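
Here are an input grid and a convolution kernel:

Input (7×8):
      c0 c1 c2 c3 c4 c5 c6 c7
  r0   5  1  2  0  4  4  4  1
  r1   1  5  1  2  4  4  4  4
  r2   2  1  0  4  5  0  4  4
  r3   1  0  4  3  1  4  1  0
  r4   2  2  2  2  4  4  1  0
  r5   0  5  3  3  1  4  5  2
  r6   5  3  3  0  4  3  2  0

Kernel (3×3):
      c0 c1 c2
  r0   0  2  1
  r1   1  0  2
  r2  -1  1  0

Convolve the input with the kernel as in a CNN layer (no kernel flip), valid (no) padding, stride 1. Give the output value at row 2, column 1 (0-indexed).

The receptive field on the input at this output position is [1 0 4 / 0 4 3 / 2 2 2]. Elementwise product with the kernel and sum: 0·2 + 4·1 + 0·1 + 3·2 + 2·-1 + 2·1.

10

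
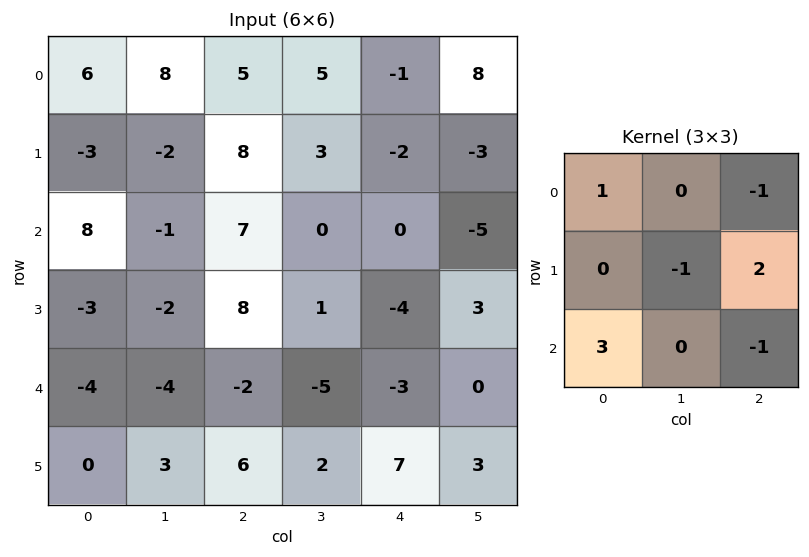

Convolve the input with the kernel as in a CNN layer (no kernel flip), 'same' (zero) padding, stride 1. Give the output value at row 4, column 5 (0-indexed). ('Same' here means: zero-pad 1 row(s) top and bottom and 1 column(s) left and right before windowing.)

The receptive field on the zero-padded input at this output position is [-4 3 0 / -3 0 0 / 7 3 0]. Elementwise product with the kernel and sum: -4·1 + 0·-1 + 0·-1 + 0·2 + 7·3 + 0·-1.

17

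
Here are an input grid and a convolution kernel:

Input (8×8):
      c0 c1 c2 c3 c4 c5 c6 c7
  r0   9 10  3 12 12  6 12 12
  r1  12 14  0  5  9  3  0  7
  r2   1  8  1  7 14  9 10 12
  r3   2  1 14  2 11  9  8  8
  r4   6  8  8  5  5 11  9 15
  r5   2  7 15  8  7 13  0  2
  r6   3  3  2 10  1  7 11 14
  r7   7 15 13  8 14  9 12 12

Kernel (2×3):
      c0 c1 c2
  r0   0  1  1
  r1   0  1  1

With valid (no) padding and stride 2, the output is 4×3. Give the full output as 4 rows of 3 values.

Output[0,0]: The receptive field on the input at this output position is [9 10 3 / 12 14 0]. Elementwise product with the kernel and sum: 10·1 + 3·1 + 14·1 + 0·1.

27 38 21
24 34 36
38 25 33
33 33 39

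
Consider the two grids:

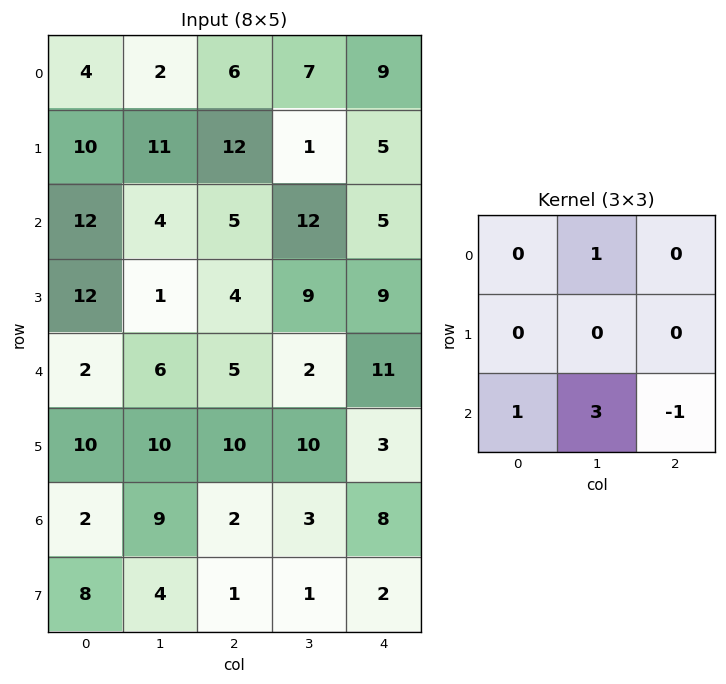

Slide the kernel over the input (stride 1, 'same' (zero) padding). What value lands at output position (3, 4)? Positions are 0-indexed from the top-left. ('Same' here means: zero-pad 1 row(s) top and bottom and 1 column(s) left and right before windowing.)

The receptive field on the zero-padded input at this output position is [12 5 0 / 9 9 0 / 2 11 0]. Elementwise product with the kernel and sum: 5·1 + 2·1 + 11·3 + 0·-1.

40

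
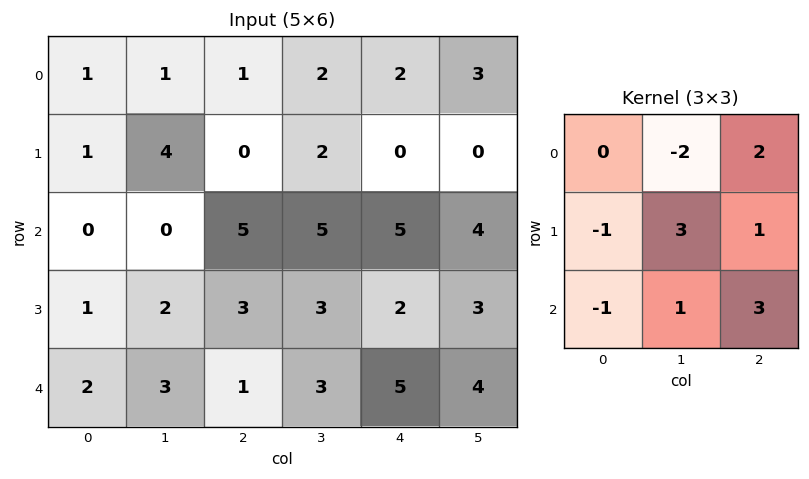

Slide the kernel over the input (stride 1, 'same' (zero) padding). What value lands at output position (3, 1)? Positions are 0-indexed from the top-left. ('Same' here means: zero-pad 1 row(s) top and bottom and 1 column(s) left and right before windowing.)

The receptive field on the zero-padded input at this output position is [0 0 5 / 1 2 3 / 2 3 1]. Elementwise product with the kernel and sum: 0·-2 + 5·2 + 1·-1 + 2·3 + 3·1 + 2·-1 + 3·1 + 1·3.

22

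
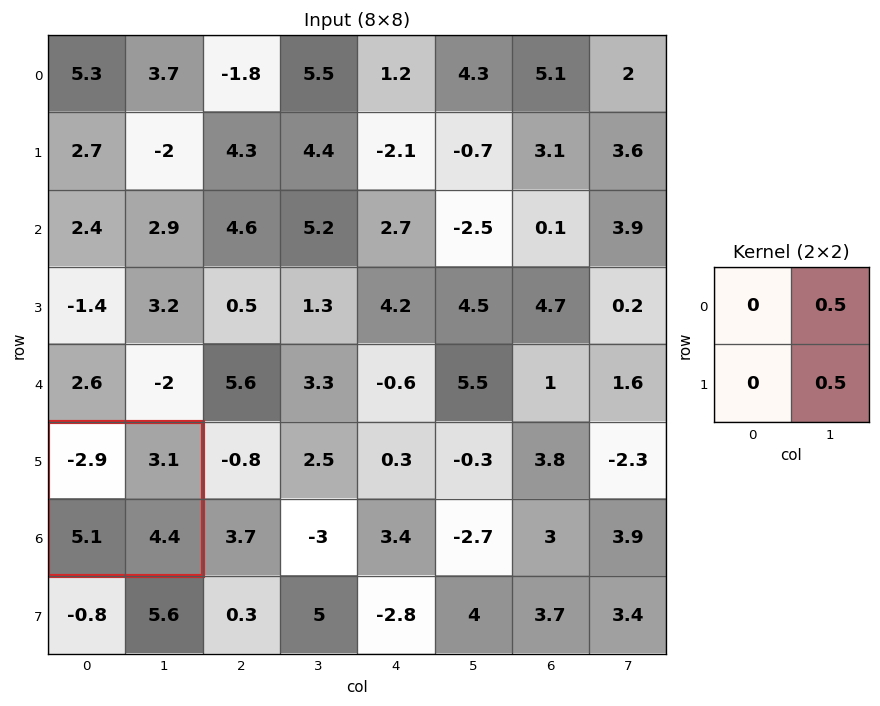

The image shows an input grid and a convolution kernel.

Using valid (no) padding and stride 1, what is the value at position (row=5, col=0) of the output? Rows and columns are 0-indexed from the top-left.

The receptive field on the input at this output position is [-2.9 3.1 / 5.1 4.4]. Elementwise product with the kernel and sum: 3.1·0.5 + 4.4·0.5.

3.75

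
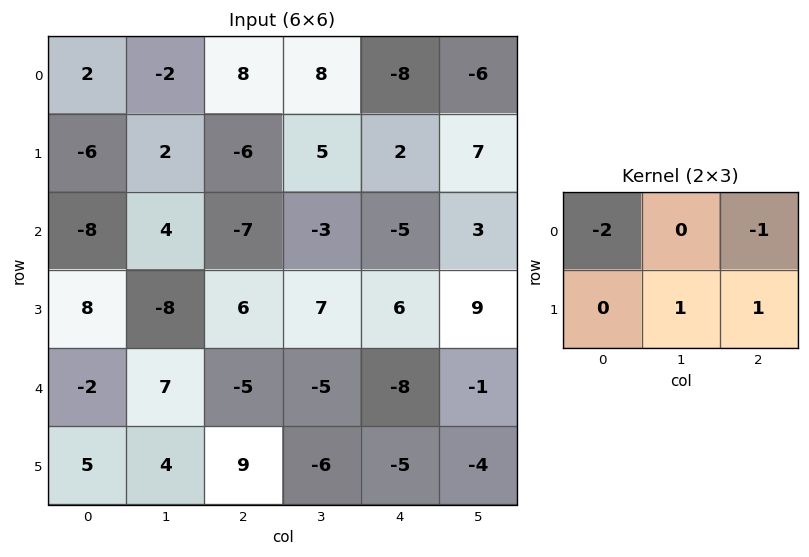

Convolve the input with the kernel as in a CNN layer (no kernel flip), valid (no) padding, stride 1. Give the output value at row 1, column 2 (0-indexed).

The receptive field on the input at this output position is [-6 5 2 / -7 -3 -5]. Elementwise product with the kernel and sum: -6·-2 + 2·-1 + -3·1 + -5·1.

2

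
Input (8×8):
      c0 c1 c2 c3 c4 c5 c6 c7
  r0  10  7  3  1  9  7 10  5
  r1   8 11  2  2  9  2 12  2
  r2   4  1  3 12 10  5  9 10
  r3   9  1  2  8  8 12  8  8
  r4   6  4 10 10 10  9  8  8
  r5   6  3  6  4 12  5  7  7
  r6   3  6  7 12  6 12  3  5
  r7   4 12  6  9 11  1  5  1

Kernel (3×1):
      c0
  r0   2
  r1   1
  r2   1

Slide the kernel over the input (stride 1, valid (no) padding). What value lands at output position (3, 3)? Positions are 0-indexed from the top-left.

30

The receptive field on the input at this output position is [8 / 10 / 4]. Elementwise product with the kernel and sum: 8·2 + 10·1 + 4·1.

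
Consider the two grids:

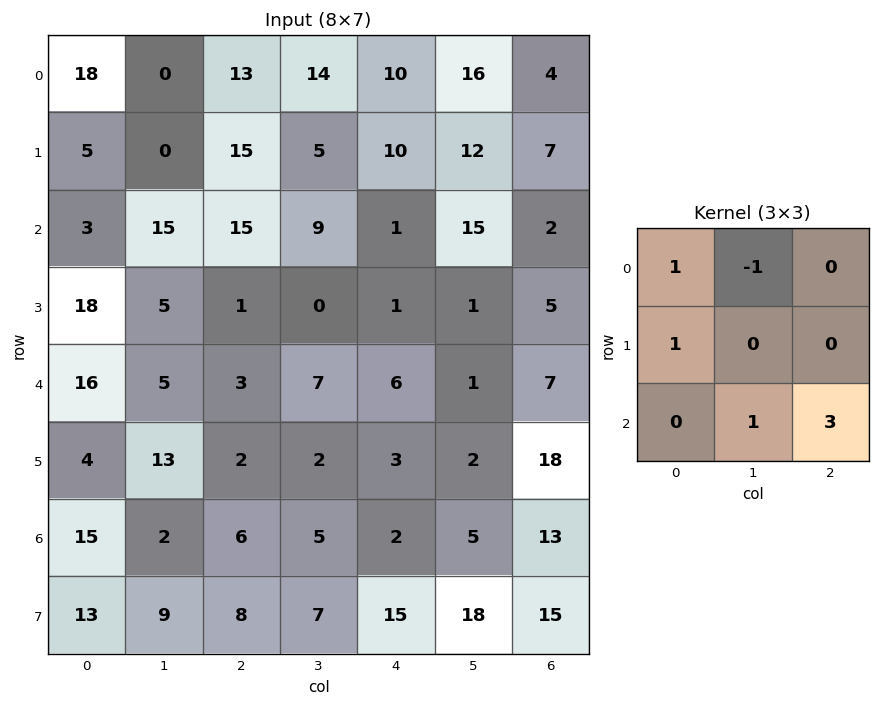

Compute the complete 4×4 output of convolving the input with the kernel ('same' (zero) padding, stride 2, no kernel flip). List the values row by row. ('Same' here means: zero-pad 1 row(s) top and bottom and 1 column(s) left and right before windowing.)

Output[0,0]: The receptive field on the zero-padded input at this output position is [0 0 0 / 0 18 0 / 0 5 0]. Elementwise product with the kernel and sum: 0·1 + 0·-1 + 0·1 + 5·1 + 0·3.
Output[0,1]: The receptive field on the zero-padded input at this output position is [0 0 0 / 0 13 14 / 0 15 5]. Elementwise product with the kernel and sum: 0·1 + 0·-1 + 0·1 + 15·1 + 5·3.

5 30 60 23
28 1 8 25
25 17 15 15
36 42 73 4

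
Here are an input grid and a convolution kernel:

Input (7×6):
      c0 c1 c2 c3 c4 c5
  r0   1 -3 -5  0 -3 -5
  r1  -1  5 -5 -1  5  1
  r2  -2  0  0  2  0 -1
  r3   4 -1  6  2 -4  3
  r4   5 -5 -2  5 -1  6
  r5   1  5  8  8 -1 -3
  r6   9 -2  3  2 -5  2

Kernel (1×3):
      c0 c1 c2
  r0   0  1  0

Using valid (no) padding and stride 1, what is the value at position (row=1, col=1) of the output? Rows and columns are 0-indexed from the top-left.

The receptive field on the input at this output position is [5 -5 -1]. Elementwise product with the kernel and sum: -5·1.

-5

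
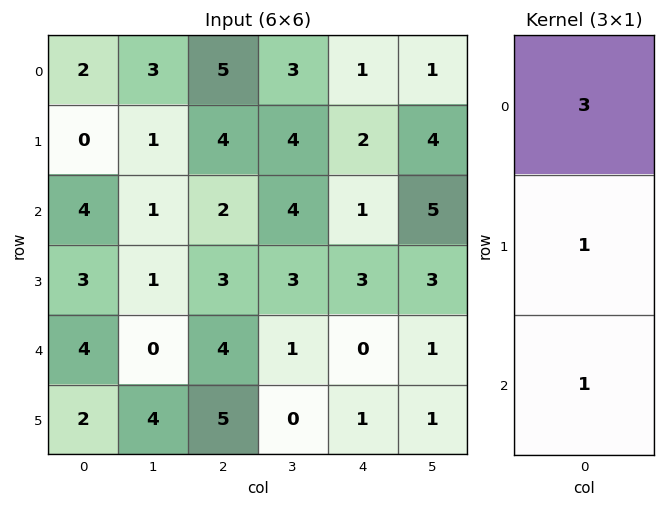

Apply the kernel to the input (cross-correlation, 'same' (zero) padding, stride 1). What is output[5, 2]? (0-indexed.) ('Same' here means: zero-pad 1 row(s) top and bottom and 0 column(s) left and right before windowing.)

17

The receptive field on the zero-padded input at this output position is [4 / 5 / 0]. Elementwise product with the kernel and sum: 4·3 + 5·1 + 0·1.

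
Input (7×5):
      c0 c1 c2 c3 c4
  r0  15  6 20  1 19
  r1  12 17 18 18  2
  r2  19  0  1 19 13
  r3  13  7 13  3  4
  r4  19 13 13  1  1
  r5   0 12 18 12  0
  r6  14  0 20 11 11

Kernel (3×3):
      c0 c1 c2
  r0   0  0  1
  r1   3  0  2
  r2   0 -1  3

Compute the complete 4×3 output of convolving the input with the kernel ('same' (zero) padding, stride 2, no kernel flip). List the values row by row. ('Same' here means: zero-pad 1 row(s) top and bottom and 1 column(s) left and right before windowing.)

Output[0,0]: The receptive field on the zero-padded input at this output position is [0 0 0 / 0 15 6 / 0 12 17]. Elementwise product with the kernel and sum: 0·1 + 0·3 + 6·2 + 12·-1 + 17·3.
Output[0,1]: The receptive field on the zero-padded input at this output position is [0 0 0 / 6 20 1 / 17 18 18]. Elementwise product with the kernel and sum: 0·1 + 6·3 + 1·2 + 18·-1 + 18·3.

51 56 1
25 52 53
69 62 3
12 34 33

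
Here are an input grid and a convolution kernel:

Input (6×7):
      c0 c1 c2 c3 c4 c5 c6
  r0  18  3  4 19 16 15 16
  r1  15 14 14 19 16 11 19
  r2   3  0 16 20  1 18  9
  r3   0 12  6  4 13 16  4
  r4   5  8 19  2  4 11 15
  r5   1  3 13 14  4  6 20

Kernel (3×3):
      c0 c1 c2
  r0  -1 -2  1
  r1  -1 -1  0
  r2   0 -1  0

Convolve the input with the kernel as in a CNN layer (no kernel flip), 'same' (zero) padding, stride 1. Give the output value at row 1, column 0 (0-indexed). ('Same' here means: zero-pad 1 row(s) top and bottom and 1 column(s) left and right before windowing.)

-51

The receptive field on the zero-padded input at this output position is [0 18 3 / 0 15 14 / 0 3 0]. Elementwise product with the kernel and sum: 0·-1 + 18·-2 + 3·1 + 0·-1 + 15·-1 + 3·-1.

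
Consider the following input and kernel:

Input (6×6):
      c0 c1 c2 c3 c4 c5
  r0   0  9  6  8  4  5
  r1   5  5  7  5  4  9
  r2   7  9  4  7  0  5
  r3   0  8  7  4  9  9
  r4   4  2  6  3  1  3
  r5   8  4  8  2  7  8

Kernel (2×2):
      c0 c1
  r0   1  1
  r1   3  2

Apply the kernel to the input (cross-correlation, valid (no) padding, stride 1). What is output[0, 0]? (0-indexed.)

The receptive field on the input at this output position is [0 9 / 5 5]. Elementwise product with the kernel and sum: 0·1 + 9·1 + 5·3 + 5·2.

34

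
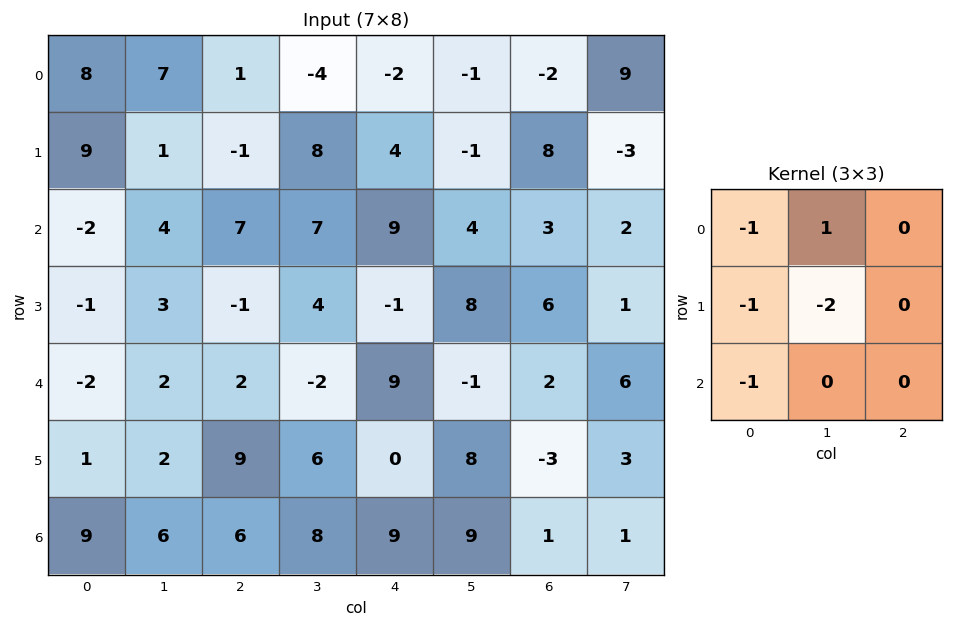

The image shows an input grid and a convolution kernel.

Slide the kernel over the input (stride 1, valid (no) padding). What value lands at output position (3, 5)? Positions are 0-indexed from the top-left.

The receptive field on the input at this output position is [8 6 1 / -1 2 6 / 8 -3 3]. Elementwise product with the kernel and sum: 8·-1 + 6·1 + -1·-1 + 2·-2 + 8·-1.

-13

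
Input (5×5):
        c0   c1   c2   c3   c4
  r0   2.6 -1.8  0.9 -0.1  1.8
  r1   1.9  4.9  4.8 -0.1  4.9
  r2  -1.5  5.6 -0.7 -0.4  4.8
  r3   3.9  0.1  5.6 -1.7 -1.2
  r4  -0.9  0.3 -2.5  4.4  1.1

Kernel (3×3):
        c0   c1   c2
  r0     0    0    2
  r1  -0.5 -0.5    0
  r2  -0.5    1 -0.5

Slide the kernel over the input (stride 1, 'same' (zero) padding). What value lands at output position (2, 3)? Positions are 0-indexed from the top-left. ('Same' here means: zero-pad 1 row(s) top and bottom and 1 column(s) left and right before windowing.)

The receptive field on the zero-padded input at this output position is [4.8 -0.1 4.9 / -0.7 -0.4 4.8 / 5.6 -1.7 -1.2]. Elementwise product with the kernel and sum: 4.9·2 + -0.7·-0.5 + -0.4·-0.5 + 5.6·-0.5 + -1.7·1 + -1.2·-0.5.

6.45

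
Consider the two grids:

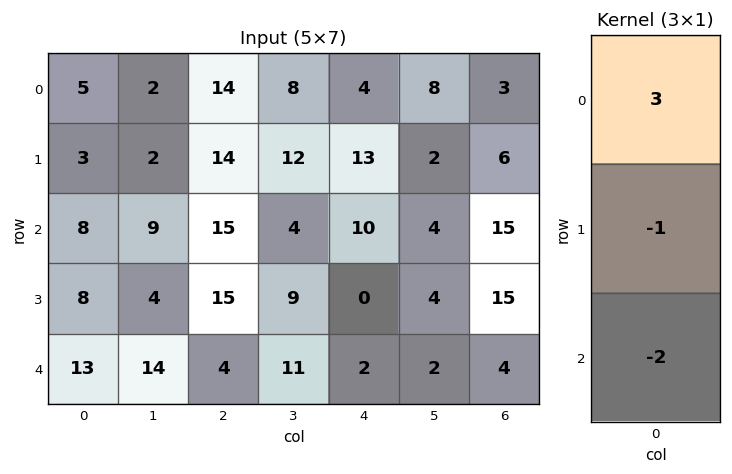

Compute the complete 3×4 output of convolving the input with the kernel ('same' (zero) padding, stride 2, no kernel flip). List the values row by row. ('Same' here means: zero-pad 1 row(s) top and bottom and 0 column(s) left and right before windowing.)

-11 -42 -30 -15
-15 -3 29 -27
11 41 -2 41

Output[0,0]: The receptive field on the zero-padded input at this output position is [0 / 5 / 3]. Elementwise product with the kernel and sum: 0·3 + 5·-1 + 3·-2.
Output[0,1]: The receptive field on the zero-padded input at this output position is [0 / 14 / 14]. Elementwise product with the kernel and sum: 0·3 + 14·-1 + 14·-2.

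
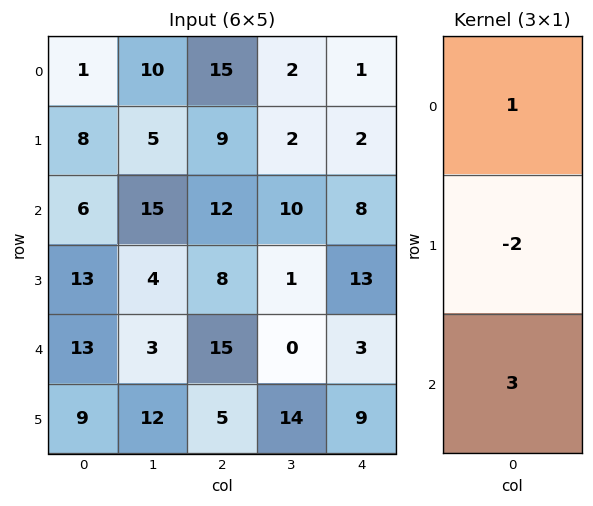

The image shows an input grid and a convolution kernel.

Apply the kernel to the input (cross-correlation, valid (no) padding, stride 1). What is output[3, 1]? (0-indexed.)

The receptive field on the input at this output position is [4 / 3 / 12]. Elementwise product with the kernel and sum: 4·1 + 3·-2 + 12·3.

34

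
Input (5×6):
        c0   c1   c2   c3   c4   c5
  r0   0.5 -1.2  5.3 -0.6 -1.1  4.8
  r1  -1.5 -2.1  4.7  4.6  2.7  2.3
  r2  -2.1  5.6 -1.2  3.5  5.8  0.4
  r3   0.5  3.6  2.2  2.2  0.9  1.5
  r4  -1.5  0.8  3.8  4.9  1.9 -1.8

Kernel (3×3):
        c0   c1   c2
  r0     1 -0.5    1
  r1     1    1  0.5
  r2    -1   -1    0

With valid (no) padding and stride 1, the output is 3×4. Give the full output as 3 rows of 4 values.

1.65 -3.95 12.85 3.9
3.05 0.5 5.9 11.95
-0.2 12 -1 -1.95

Output[0,0]: The receptive field on the input at this output position is [0.5 -1.2 5.3 / -1.5 -2.1 4.7 / -2.1 5.6 -1.2]. Elementwise product with the kernel and sum: 0.5·1 + -1.2·-0.5 + 5.3·1 + -1.5·1 + -2.1·1 + 4.7·0.5 + -2.1·-1 + 5.6·-1.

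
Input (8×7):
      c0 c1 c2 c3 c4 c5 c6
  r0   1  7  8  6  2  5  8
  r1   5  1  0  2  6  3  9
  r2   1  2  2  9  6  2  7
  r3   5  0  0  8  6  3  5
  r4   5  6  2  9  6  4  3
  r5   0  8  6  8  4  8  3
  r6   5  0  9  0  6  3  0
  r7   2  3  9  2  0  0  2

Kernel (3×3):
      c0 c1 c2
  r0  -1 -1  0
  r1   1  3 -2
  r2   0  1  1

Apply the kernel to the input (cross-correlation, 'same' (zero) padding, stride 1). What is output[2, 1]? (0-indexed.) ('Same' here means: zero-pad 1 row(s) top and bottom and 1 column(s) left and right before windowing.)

-3

The receptive field on the zero-padded input at this output position is [5 1 0 / 1 2 2 / 5 0 0]. Elementwise product with the kernel and sum: 5·-1 + 1·-1 + 1·1 + 2·3 + 2·-2 + 0·1 + 0·1.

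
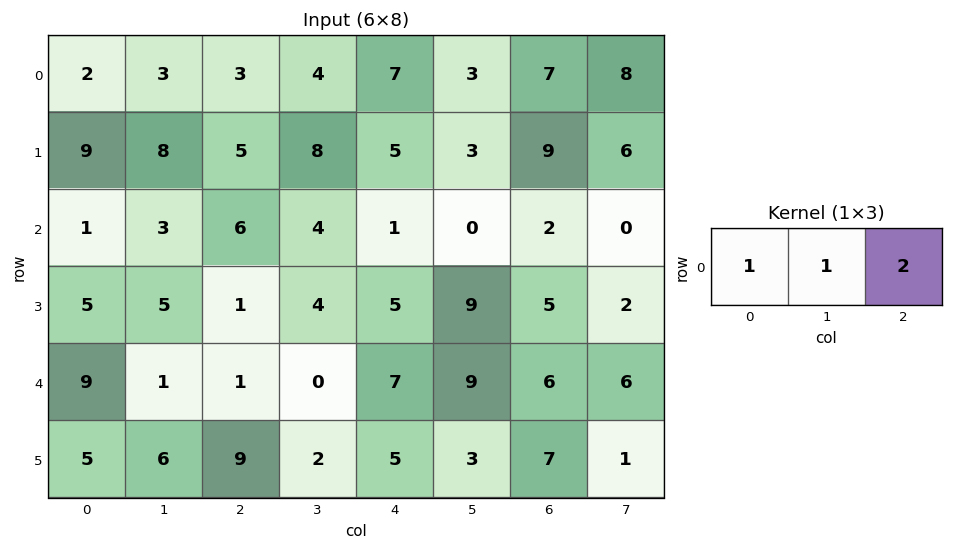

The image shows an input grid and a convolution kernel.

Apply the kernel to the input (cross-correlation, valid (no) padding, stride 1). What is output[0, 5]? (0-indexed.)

26

The receptive field on the input at this output position is [3 7 8]. Elementwise product with the kernel and sum: 3·1 + 7·1 + 8·2.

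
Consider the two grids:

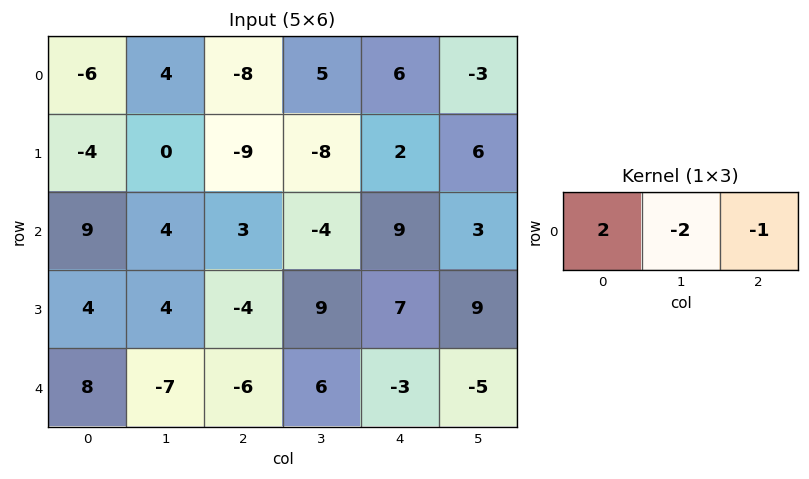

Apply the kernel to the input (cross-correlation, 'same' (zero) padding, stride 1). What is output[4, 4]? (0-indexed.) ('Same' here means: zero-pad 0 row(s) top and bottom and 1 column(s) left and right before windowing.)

The receptive field on the zero-padded input at this output position is [6 -3 -5]. Elementwise product with the kernel and sum: 6·2 + -3·-2 + -5·-1.

23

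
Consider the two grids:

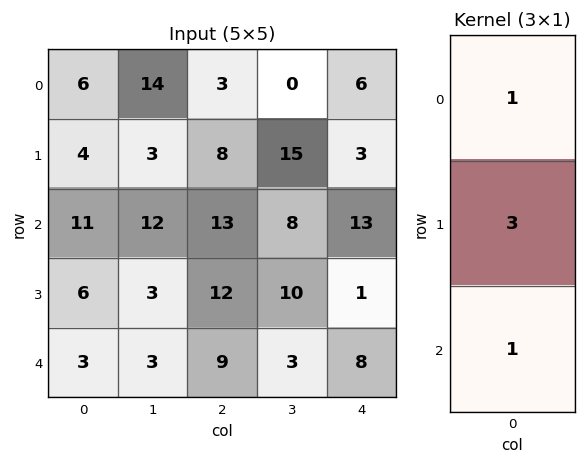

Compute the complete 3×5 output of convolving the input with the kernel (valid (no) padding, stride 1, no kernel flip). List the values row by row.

29 35 40 53 28
43 42 59 49 43
32 24 58 41 24

Output[0,0]: The receptive field on the input at this output position is [6 / 4 / 11]. Elementwise product with the kernel and sum: 6·1 + 4·3 + 11·1.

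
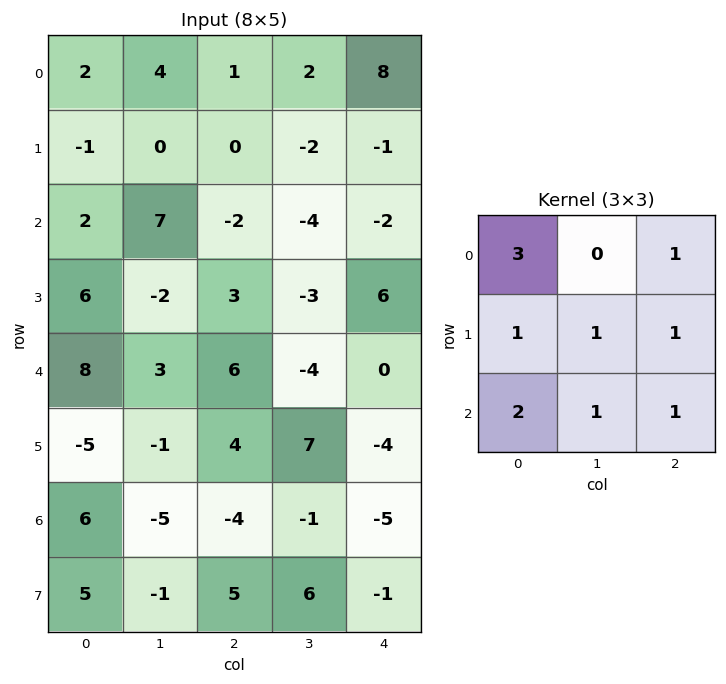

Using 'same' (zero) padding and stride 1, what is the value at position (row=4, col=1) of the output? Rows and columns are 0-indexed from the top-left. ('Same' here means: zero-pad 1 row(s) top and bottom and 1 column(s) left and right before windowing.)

The receptive field on the zero-padded input at this output position is [6 -2 3 / 8 3 6 / -5 -1 4]. Elementwise product with the kernel and sum: 6·3 + 3·1 + 8·1 + 3·1 + 6·1 + -5·2 + -1·1 + 4·1.

31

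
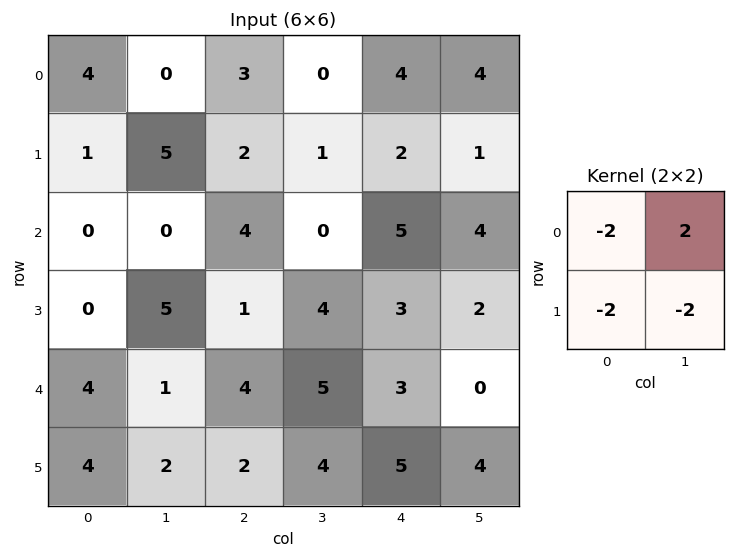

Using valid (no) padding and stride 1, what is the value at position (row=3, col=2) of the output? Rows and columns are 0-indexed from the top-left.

-12

The receptive field on the input at this output position is [1 4 / 4 5]. Elementwise product with the kernel and sum: 1·-2 + 4·2 + 4·-2 + 5·-2.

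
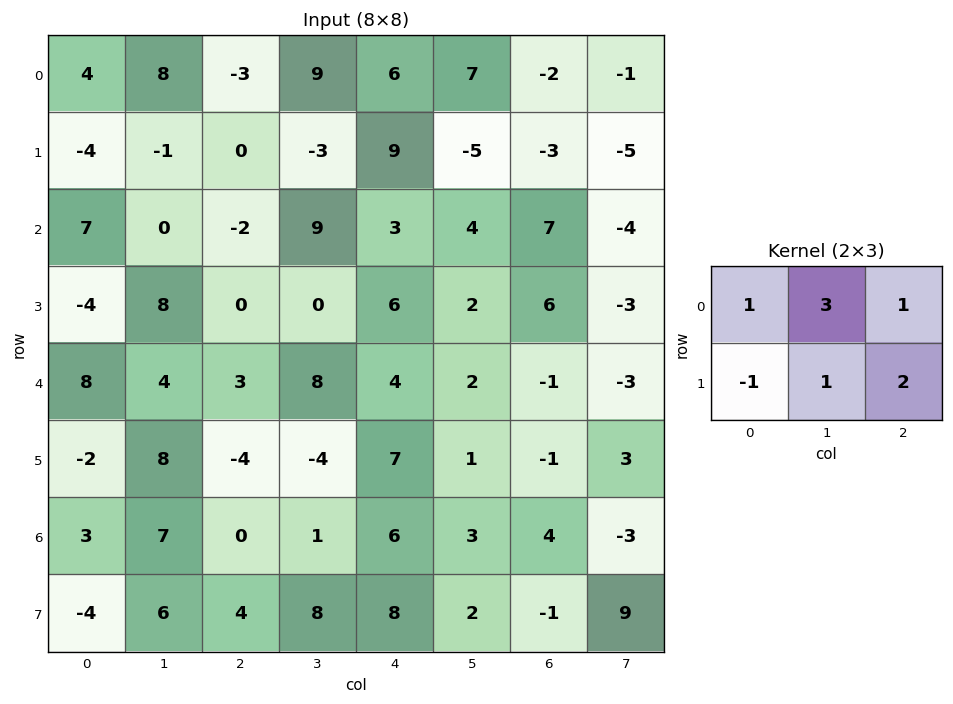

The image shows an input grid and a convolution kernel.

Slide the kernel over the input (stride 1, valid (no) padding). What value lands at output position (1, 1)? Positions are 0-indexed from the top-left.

12

The receptive field on the input at this output position is [-1 0 -3 / 0 -2 9]. Elementwise product with the kernel and sum: -1·1 + 0·3 + -3·1 + 0·-1 + -2·1 + 9·2.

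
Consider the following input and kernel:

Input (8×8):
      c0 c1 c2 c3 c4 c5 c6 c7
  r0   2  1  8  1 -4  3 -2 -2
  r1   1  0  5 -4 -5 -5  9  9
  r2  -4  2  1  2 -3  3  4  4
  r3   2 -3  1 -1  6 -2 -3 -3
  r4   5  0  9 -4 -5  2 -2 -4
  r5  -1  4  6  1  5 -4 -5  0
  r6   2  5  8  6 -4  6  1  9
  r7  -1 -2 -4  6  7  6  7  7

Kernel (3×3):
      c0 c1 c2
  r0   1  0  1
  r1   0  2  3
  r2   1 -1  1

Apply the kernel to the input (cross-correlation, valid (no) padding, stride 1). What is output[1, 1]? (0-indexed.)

The receptive field on the input at this output position is [0 5 -4 / 2 1 2 / -3 1 -1]. Elementwise product with the kernel and sum: 0·1 + -4·1 + 1·2 + 2·3 + -3·1 + 1·-1 + -1·1.

-1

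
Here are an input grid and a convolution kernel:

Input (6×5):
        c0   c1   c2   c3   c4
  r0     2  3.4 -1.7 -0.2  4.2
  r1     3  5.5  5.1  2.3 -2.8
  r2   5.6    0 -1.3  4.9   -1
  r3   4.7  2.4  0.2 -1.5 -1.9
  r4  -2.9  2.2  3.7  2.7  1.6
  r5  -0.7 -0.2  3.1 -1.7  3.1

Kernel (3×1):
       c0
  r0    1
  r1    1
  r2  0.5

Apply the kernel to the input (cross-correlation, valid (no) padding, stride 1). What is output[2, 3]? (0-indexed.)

The receptive field on the input at this output position is [4.9 / -1.5 / 2.7]. Elementwise product with the kernel and sum: 4.9·1 + -1.5·1 + 2.7·0.5.

4.75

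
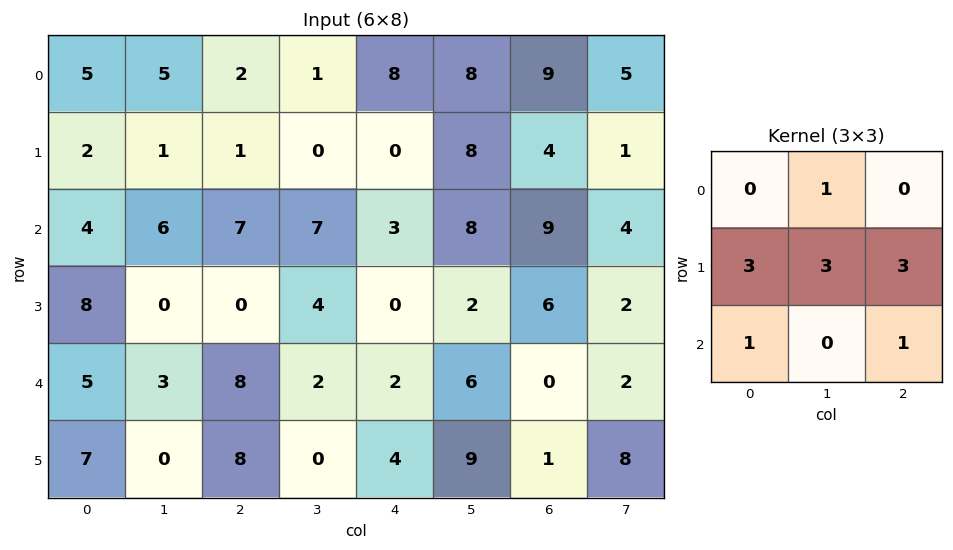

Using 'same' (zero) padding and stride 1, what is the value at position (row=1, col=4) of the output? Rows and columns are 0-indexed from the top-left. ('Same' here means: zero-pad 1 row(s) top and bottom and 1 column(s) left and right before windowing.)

The receptive field on the zero-padded input at this output position is [1 8 8 / 0 0 8 / 7 3 8]. Elementwise product with the kernel and sum: 8·1 + 0·3 + 0·3 + 8·3 + 7·1 + 8·1.

47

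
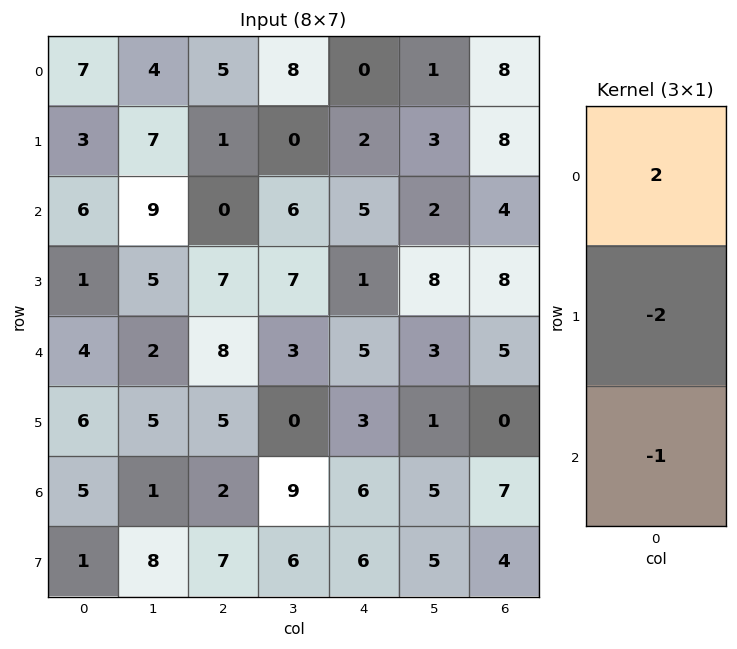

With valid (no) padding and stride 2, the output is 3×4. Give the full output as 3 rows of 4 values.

Output[0,0]: The receptive field on the input at this output position is [7 / 3 / 6]. Elementwise product with the kernel and sum: 7·2 + 3·-2 + 6·-1.
Output[0,1]: The receptive field on the input at this output position is [5 / 1 / 0]. Elementwise product with the kernel and sum: 5·2 + 1·-2 + 0·-1.

2 8 -9 -4
6 -22 3 -13
-9 4 -2 3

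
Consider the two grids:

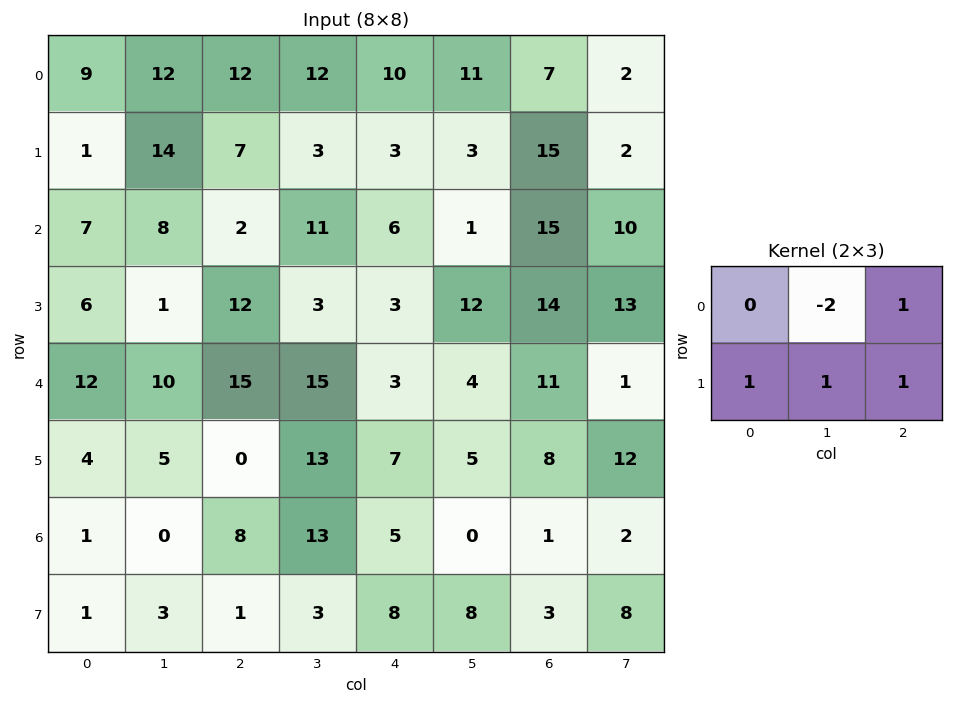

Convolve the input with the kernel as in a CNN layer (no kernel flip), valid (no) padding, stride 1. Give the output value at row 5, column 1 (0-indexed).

The receptive field on the input at this output position is [5 0 13 / 0 8 13]. Elementwise product with the kernel and sum: 0·-2 + 13·1 + 0·1 + 8·1 + 13·1.

34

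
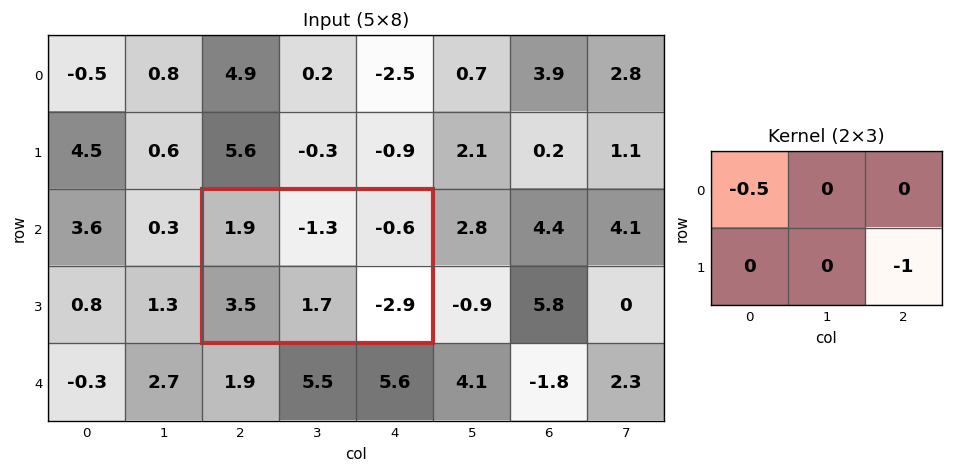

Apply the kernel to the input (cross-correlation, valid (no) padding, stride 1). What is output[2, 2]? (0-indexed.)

1.95

The receptive field on the input at this output position is [1.9 -1.3 -0.6 / 3.5 1.7 -2.9]. Elementwise product with the kernel and sum: 1.9·-0.5 + -2.9·-1.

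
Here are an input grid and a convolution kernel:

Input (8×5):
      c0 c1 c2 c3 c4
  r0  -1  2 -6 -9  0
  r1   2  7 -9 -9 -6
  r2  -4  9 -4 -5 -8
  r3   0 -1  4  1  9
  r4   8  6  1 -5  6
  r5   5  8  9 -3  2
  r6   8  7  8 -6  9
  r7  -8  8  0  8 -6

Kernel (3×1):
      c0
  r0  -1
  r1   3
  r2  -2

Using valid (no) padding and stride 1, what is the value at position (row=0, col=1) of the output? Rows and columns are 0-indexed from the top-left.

The receptive field on the input at this output position is [2 / 7 / 9]. Elementwise product with the kernel and sum: 2·-1 + 7·3 + 9·-2.

1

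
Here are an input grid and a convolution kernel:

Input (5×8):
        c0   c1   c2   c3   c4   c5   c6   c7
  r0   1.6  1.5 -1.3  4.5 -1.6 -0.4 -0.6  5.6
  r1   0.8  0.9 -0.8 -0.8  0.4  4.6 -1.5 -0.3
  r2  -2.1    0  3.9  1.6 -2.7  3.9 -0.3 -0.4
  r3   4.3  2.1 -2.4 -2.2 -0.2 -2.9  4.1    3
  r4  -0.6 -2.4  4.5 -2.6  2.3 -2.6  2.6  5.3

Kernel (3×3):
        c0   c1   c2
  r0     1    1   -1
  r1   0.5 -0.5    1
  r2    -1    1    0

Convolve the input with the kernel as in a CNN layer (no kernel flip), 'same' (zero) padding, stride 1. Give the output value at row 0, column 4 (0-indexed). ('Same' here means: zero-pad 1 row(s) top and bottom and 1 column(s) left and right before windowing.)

The receptive field on the zero-padded input at this output position is [0 0 0 / 4.5 -1.6 -0.4 / -0.8 0.4 4.6]. Elementwise product with the kernel and sum: 0·1 + 0·1 + 0·-1 + 4.5·0.5 + -1.6·-0.5 + -0.4·1 + -0.8·-1 + 0.4·1.

3.85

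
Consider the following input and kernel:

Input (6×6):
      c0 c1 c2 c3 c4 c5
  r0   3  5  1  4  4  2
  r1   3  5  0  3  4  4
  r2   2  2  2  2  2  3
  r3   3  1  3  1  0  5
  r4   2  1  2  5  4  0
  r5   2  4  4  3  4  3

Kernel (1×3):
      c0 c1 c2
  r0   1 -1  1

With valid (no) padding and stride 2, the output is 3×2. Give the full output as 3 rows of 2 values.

Output[0,0]: The receptive field on the input at this output position is [3 5 1]. Elementwise product with the kernel and sum: 3·1 + 5·-1 + 1·1.

-1 1
2 2
3 1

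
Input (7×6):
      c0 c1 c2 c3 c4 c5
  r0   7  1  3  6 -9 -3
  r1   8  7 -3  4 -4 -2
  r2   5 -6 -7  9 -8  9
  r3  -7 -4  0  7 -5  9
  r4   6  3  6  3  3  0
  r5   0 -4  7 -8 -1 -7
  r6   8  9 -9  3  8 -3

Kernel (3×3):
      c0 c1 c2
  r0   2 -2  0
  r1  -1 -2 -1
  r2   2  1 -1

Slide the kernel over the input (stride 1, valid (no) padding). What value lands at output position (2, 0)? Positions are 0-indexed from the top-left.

46

The receptive field on the input at this output position is [5 -6 -7 / -7 -4 0 / 6 3 6]. Elementwise product with the kernel and sum: 5·2 + -6·-2 + -7·-1 + -4·-2 + 0·-1 + 6·2 + 3·1 + 6·-1.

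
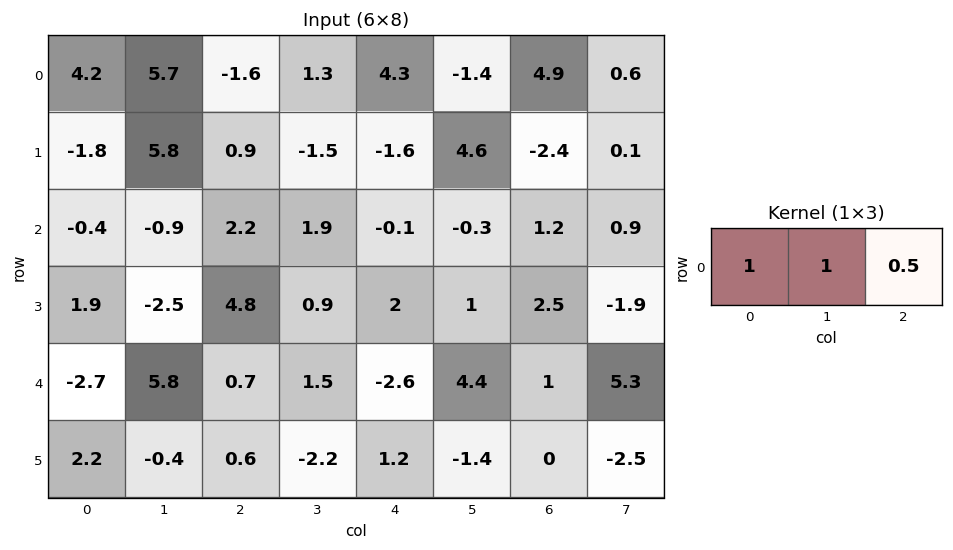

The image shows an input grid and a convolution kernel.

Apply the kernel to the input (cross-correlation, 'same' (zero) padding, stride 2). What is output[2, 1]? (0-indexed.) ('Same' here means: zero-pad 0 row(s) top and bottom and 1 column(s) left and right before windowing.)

7.25

The receptive field on the zero-padded input at this output position is [5.8 0.7 1.5]. Elementwise product with the kernel and sum: 5.8·1 + 0.7·1 + 1.5·0.5.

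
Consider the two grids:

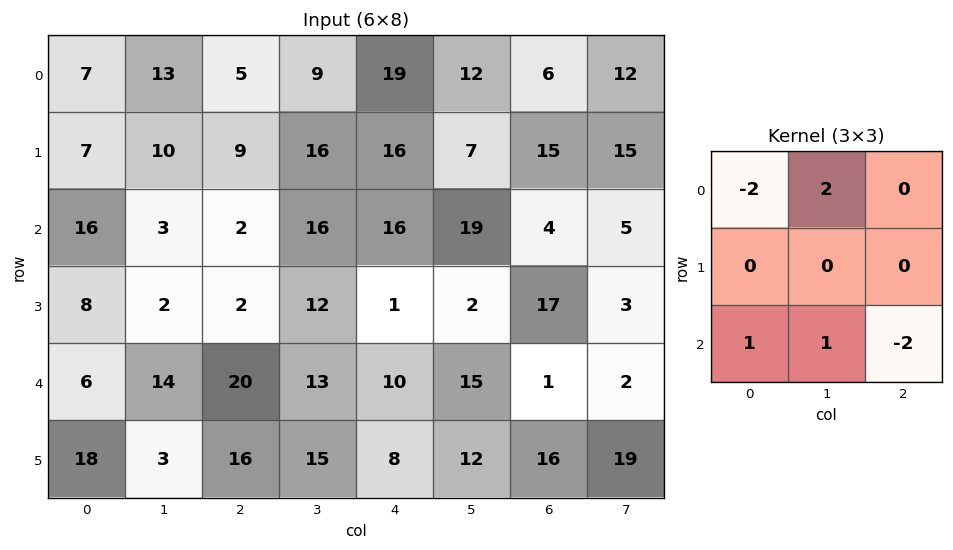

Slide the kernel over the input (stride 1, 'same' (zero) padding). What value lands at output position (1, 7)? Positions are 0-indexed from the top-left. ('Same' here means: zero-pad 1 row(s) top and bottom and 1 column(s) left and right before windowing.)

21

The receptive field on the zero-padded input at this output position is [6 12 0 / 15 15 0 / 4 5 0]. Elementwise product with the kernel and sum: 6·-2 + 12·2 + 4·1 + 5·1 + 0·-2.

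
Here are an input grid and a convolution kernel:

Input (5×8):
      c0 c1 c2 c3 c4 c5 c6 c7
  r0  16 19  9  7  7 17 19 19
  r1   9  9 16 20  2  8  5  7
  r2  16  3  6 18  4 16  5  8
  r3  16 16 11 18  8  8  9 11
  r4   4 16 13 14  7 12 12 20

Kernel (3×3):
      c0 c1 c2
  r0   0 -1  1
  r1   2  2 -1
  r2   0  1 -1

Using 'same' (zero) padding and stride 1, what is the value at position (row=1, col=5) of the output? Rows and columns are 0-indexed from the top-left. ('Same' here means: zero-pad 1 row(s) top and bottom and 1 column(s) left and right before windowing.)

28

The receptive field on the zero-padded input at this output position is [7 17 19 / 2 8 5 / 4 16 5]. Elementwise product with the kernel and sum: 17·-1 + 19·1 + 2·2 + 8·2 + 5·-1 + 16·1 + 5·-1.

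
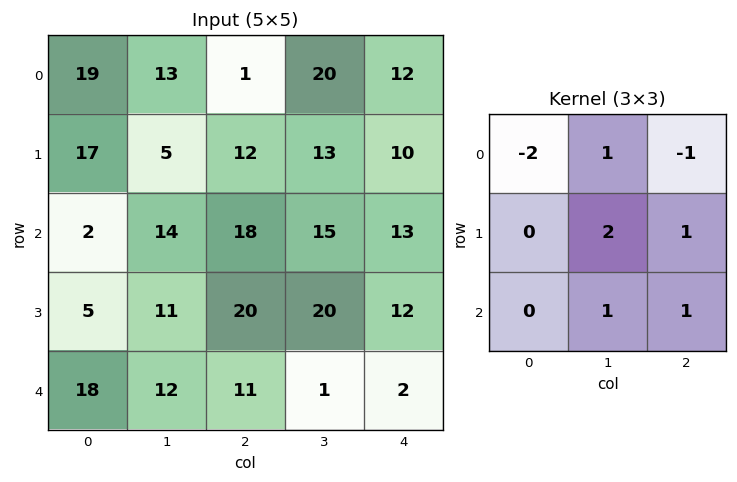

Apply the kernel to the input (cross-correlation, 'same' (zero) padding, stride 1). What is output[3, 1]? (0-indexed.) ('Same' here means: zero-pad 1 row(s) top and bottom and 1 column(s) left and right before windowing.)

57

The receptive field on the zero-padded input at this output position is [2 14 18 / 5 11 20 / 18 12 11]. Elementwise product with the kernel and sum: 2·-2 + 14·1 + 18·-1 + 11·2 + 20·1 + 12·1 + 11·1.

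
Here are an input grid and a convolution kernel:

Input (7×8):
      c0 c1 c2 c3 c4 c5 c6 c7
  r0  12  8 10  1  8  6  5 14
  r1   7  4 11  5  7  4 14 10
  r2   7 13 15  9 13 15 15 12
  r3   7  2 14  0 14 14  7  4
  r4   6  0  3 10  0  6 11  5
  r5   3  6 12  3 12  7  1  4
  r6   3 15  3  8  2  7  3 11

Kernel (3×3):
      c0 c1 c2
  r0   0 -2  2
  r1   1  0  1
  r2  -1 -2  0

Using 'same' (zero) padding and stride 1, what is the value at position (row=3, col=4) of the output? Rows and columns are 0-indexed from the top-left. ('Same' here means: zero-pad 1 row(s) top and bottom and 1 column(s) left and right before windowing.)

The receptive field on the zero-padded input at this output position is [9 13 15 / 0 14 14 / 10 0 6]. Elementwise product with the kernel and sum: 13·-2 + 15·2 + 0·1 + 14·1 + 10·-1 + 0·-2.

8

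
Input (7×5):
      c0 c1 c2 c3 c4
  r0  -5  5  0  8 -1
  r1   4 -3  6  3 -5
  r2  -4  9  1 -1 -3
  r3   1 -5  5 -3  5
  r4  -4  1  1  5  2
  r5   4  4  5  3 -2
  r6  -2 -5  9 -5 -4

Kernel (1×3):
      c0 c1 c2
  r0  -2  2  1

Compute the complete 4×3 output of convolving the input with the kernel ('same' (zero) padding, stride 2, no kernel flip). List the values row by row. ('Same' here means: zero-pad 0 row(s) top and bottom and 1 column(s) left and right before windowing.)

-5 -2 -18
1 -17 -4
-7 5 -6
-9 23 2

Output[0,0]: The receptive field on the zero-padded input at this output position is [0 -5 5]. Elementwise product with the kernel and sum: 0·-2 + -5·2 + 5·1.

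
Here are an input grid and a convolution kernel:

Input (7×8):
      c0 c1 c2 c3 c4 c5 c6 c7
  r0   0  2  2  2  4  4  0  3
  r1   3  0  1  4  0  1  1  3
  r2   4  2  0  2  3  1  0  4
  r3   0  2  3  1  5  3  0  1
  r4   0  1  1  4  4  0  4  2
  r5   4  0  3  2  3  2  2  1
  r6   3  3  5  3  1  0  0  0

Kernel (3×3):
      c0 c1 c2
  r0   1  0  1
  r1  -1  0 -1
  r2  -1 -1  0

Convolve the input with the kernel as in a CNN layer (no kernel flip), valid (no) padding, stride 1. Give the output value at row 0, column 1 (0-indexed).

-2

The receptive field on the input at this output position is [2 2 2 / 0 1 4 / 2 0 2]. Elementwise product with the kernel and sum: 2·1 + 2·1 + 0·-1 + 4·-1 + 2·-1 + 0·-1.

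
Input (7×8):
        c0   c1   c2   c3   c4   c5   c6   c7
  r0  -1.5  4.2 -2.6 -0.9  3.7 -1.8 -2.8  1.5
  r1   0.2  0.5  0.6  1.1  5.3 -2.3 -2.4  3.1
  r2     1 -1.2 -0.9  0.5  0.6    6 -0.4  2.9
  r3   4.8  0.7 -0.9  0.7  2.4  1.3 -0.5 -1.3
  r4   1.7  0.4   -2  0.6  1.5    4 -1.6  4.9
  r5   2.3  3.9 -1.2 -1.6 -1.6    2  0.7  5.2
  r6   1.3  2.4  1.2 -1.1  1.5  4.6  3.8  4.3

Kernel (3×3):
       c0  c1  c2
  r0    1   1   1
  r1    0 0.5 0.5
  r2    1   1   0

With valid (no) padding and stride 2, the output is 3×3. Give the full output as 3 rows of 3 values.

0.45 3 3.35
0.9 0.35 12.1
5.15 -1.4 11.35

Output[0,0]: The receptive field on the input at this output position is [-1.5 4.2 -2.6 / 0.2 0.5 0.6 / 1 -1.2 -0.9]. Elementwise product with the kernel and sum: -1.5·1 + 4.2·1 + -2.6·1 + 0.5·0.5 + 0.6·0.5 + 1·1 + -1.2·1.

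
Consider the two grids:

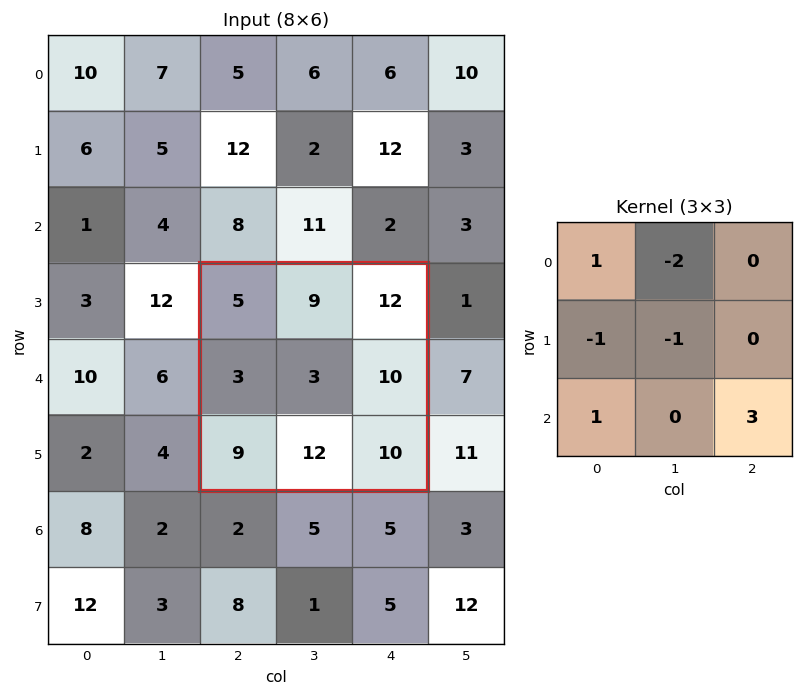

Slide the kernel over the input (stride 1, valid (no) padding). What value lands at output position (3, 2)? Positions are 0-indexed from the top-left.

The receptive field on the input at this output position is [5 9 12 / 3 3 10 / 9 12 10]. Elementwise product with the kernel and sum: 5·1 + 9·-2 + 3·-1 + 3·-1 + 9·1 + 10·3.

20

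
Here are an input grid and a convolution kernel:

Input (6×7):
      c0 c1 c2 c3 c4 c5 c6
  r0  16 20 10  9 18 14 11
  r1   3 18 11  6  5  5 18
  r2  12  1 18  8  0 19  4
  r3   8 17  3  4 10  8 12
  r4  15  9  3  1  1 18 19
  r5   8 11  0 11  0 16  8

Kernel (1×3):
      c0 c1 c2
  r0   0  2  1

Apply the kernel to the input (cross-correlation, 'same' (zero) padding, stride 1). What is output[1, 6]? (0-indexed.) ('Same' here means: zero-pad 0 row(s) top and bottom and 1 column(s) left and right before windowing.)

36

The receptive field on the zero-padded input at this output position is [5 18 0]. Elementwise product with the kernel and sum: 18·2 + 0·1.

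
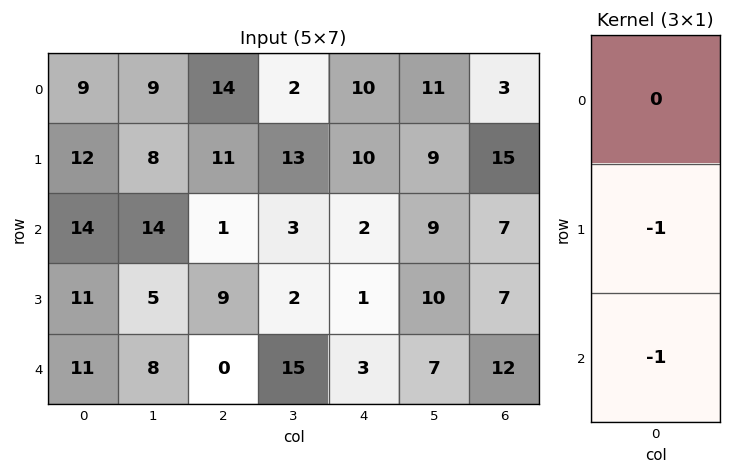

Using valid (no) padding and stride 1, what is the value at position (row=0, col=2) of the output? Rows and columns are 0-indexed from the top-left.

-12

The receptive field on the input at this output position is [14 / 11 / 1]. Elementwise product with the kernel and sum: 11·-1 + 1·-1.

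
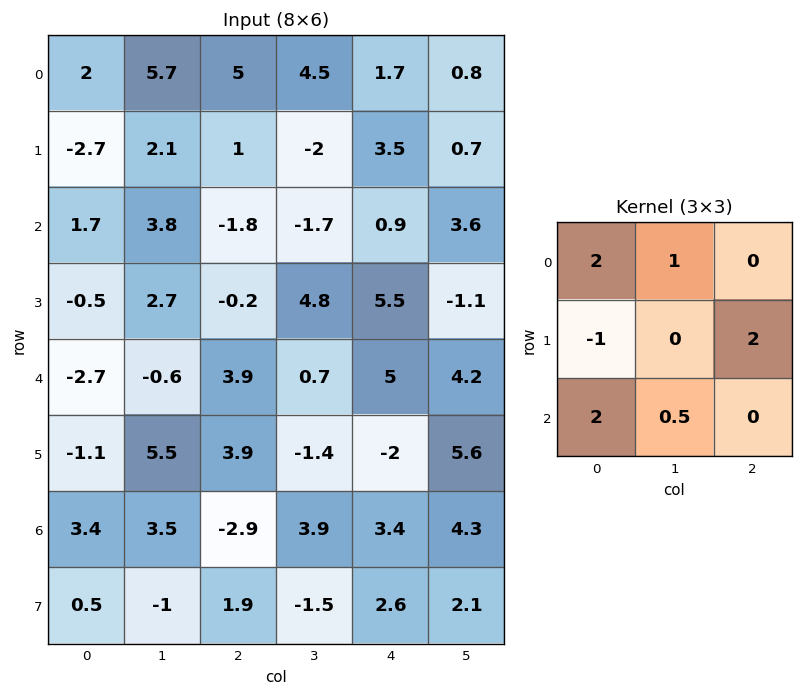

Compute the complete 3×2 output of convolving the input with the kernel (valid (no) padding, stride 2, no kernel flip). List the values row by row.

Output[0,0]: The receptive field on the input at this output position is [2 5.7 5 / -2.7 2.1 1 / 1.7 3.8 -1.8]. Elementwise product with the kernel and sum: 2·2 + 5.7·1 + -2.7·-1 + 1·2 + 1.7·2 + 3.8·0.5.
Output[0,1]: The receptive field on the input at this output position is [5 4.5 1.7 / 1 -2 3.5 / -1.8 -1.7 0.9]. Elementwise product with the kernel and sum: 5·2 + 4.5·1 + 1·-1 + 3.5·2 + -1.8·2 + -1.7·0.5.

19.7 16.05
1.6 14.05
11.45 -3.25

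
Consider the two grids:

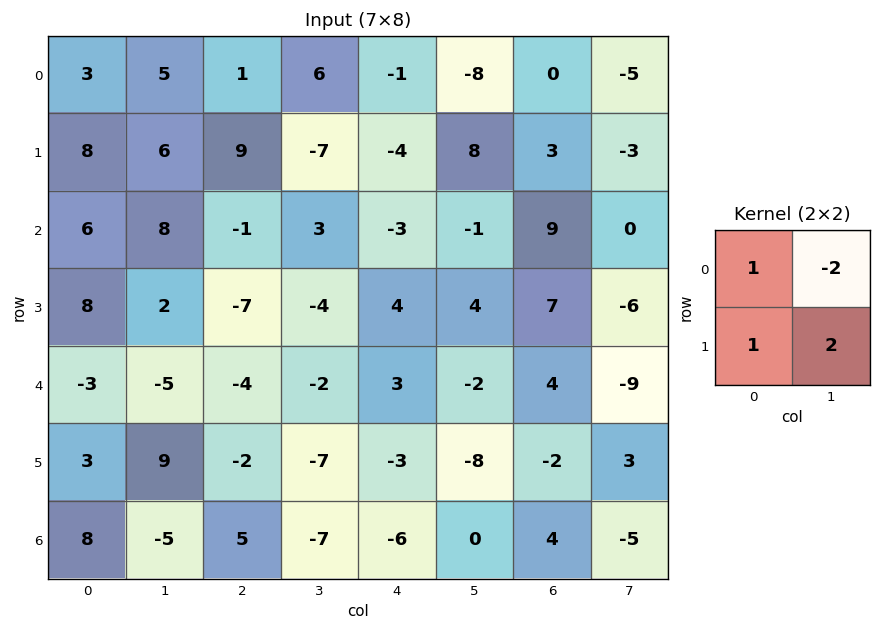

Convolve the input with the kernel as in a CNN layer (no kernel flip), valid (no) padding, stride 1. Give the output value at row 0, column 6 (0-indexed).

The receptive field on the input at this output position is [0 -5 / 3 -3]. Elementwise product with the kernel and sum: 0·1 + -5·-2 + 3·1 + -3·2.

7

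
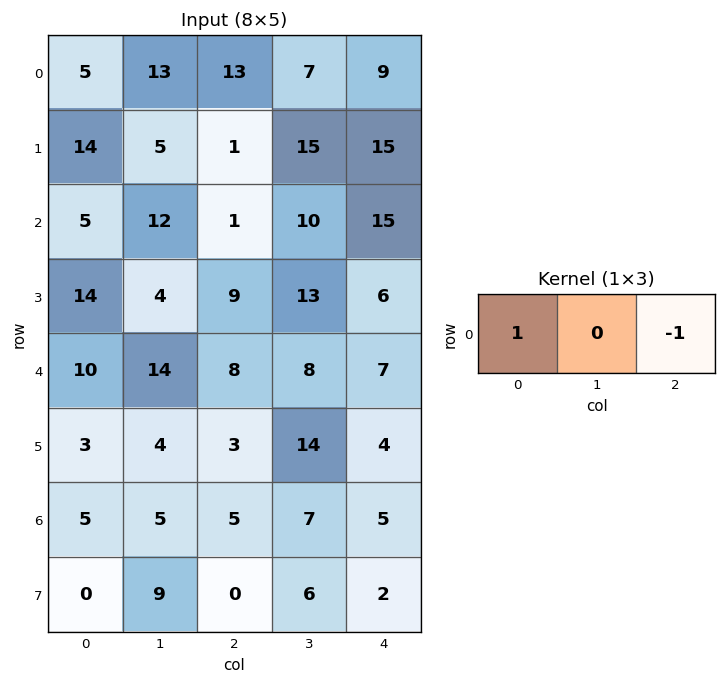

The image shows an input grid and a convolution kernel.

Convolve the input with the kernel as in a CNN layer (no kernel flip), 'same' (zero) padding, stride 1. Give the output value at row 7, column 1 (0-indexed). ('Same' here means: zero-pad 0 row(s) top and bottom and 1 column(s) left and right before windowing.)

0

The receptive field on the zero-padded input at this output position is [0 9 0]. Elementwise product with the kernel and sum: 0·1 + 0·-1.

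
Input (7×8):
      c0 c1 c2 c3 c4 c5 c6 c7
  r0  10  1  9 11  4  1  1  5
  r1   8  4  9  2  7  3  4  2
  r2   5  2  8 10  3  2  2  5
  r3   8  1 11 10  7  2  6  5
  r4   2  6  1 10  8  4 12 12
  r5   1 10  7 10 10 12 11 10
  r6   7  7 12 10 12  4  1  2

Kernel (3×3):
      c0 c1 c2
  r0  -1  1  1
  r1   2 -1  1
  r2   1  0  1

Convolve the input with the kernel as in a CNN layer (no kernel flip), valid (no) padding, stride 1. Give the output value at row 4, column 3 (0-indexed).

The receptive field on the input at this output position is [10 8 4 / 10 10 12 / 10 12 4]. Elementwise product with the kernel and sum: 10·-1 + 8·1 + 4·1 + 10·2 + 10·-1 + 12·1 + 10·1 + 4·1.

38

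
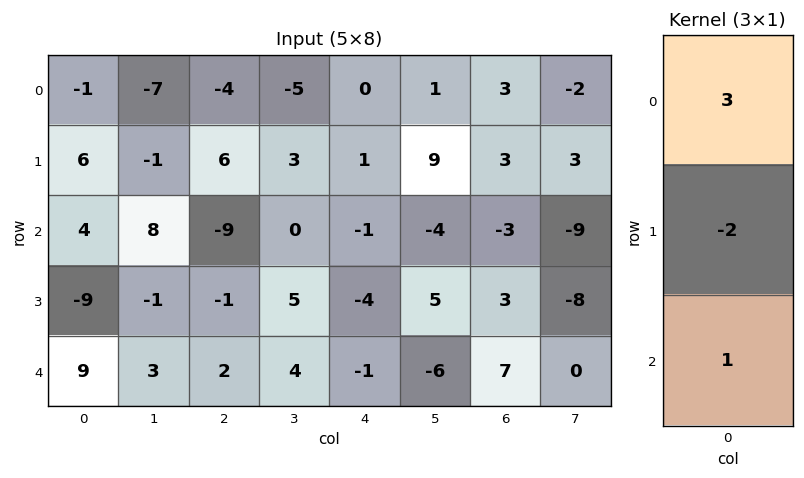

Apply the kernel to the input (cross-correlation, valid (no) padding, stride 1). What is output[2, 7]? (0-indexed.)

-11

The receptive field on the input at this output position is [-9 / -8 / 0]. Elementwise product with the kernel and sum: -9·3 + -8·-2 + 0·1.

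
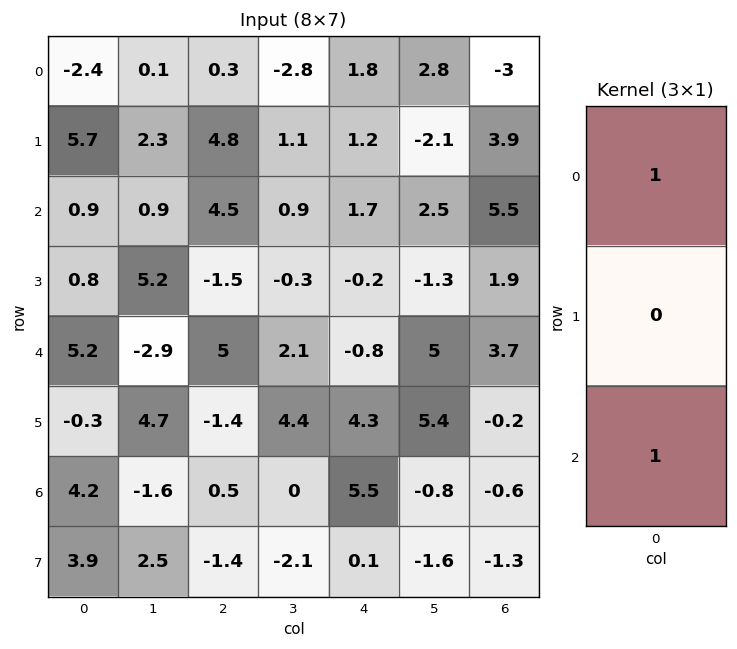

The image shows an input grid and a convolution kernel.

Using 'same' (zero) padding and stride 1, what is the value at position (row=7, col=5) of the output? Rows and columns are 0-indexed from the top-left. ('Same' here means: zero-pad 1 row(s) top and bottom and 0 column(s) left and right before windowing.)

The receptive field on the zero-padded input at this output position is [-0.8 / -1.6 / 0]. Elementwise product with the kernel and sum: -0.8·1 + 0·1.

-0.8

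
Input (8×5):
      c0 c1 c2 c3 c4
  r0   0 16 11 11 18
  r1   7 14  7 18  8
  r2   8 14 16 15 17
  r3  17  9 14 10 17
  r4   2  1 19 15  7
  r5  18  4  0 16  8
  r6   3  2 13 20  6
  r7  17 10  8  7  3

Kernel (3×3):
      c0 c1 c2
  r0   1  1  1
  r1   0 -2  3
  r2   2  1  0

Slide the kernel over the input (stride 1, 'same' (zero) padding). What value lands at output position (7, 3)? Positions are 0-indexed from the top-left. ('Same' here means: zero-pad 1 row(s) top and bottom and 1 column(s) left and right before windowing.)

34

The receptive field on the zero-padded input at this output position is [13 20 6 / 8 7 3 / 0 0 0]. Elementwise product with the kernel and sum: 13·1 + 20·1 + 6·1 + 7·-2 + 3·3 + 0·2 + 0·1.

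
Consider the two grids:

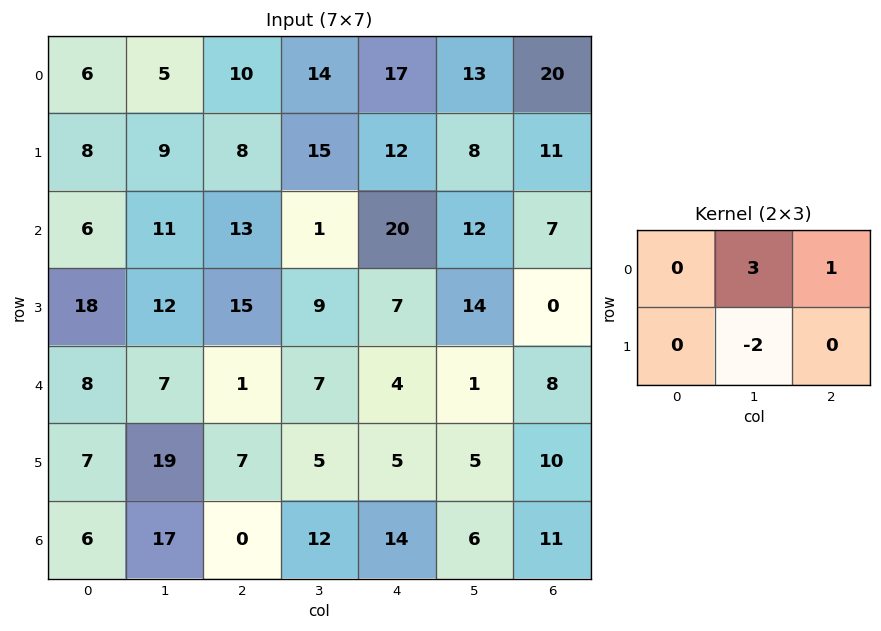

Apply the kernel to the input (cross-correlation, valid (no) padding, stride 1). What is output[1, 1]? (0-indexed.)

13

The receptive field on the input at this output position is [9 8 15 / 11 13 1]. Elementwise product with the kernel and sum: 8·3 + 15·1 + 13·-2.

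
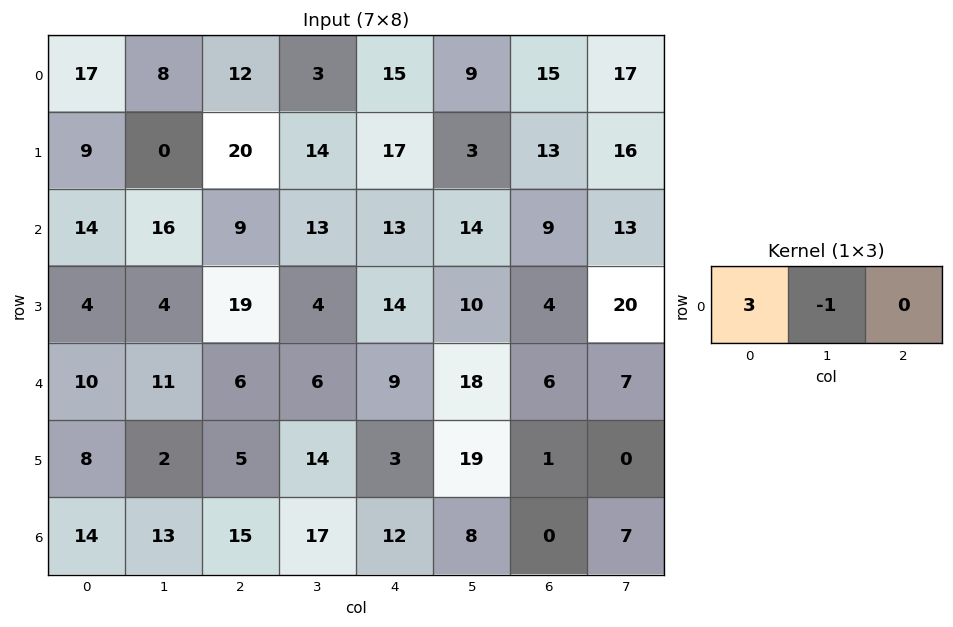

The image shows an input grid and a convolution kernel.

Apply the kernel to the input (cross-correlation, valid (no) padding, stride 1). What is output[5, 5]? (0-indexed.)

56

The receptive field on the input at this output position is [19 1 0]. Elementwise product with the kernel and sum: 19·3 + 1·-1.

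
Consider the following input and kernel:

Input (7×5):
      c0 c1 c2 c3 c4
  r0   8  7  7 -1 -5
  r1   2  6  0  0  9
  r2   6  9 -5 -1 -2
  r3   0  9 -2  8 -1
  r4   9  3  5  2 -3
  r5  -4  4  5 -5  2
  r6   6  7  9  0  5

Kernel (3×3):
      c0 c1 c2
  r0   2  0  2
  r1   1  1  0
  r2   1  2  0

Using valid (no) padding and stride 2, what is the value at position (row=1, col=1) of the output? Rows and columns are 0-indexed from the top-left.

The receptive field on the input at this output position is [-5 -1 -2 / -2 8 -1 / 5 2 -3]. Elementwise product with the kernel and sum: -5·2 + -2·2 + -2·1 + 8·1 + 5·1 + 2·2.

1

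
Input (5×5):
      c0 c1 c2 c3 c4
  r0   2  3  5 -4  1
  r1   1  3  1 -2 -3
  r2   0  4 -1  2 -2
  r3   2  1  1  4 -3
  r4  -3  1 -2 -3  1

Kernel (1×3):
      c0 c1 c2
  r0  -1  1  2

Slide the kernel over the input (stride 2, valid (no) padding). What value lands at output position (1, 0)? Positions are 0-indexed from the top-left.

The receptive field on the input at this output position is [0 4 -1]. Elementwise product with the kernel and sum: 0·-1 + 4·1 + -1·2.

2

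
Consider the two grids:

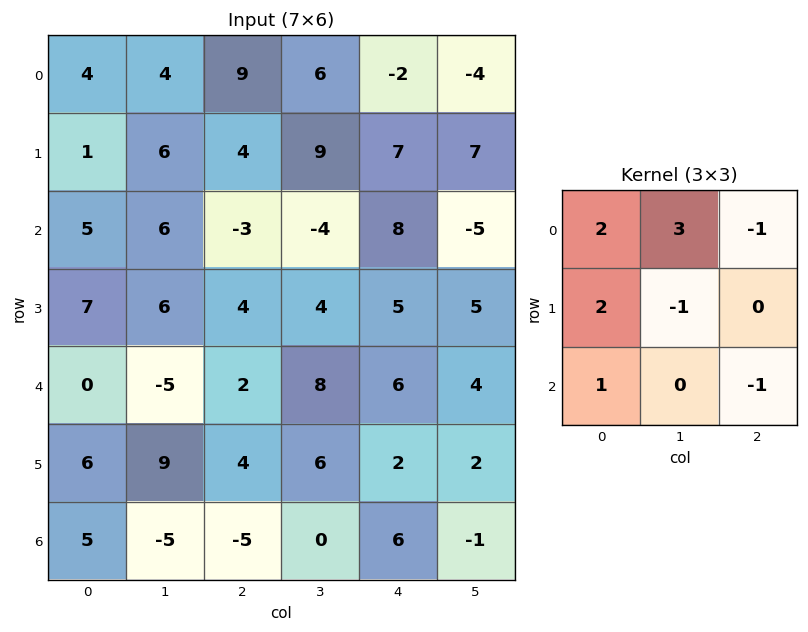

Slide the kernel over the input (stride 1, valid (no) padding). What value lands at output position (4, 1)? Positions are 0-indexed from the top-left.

-3

The receptive field on the input at this output position is [-5 2 8 / 9 4 6 / -5 -5 0]. Elementwise product with the kernel and sum: -5·2 + 2·3 + 8·-1 + 9·2 + 4·-1 + -5·1 + 0·-1.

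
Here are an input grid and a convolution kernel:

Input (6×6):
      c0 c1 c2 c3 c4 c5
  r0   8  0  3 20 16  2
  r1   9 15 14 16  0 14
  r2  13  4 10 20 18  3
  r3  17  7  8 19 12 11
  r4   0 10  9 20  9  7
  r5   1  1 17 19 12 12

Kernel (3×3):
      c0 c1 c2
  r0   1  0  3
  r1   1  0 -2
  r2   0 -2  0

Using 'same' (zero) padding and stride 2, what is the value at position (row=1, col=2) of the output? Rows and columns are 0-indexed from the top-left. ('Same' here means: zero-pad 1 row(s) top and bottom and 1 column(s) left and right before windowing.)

48

The receptive field on the zero-padded input at this output position is [16 0 14 / 20 18 3 / 19 12 11]. Elementwise product with the kernel and sum: 16·1 + 14·3 + 20·1 + 3·-2 + 12·-2.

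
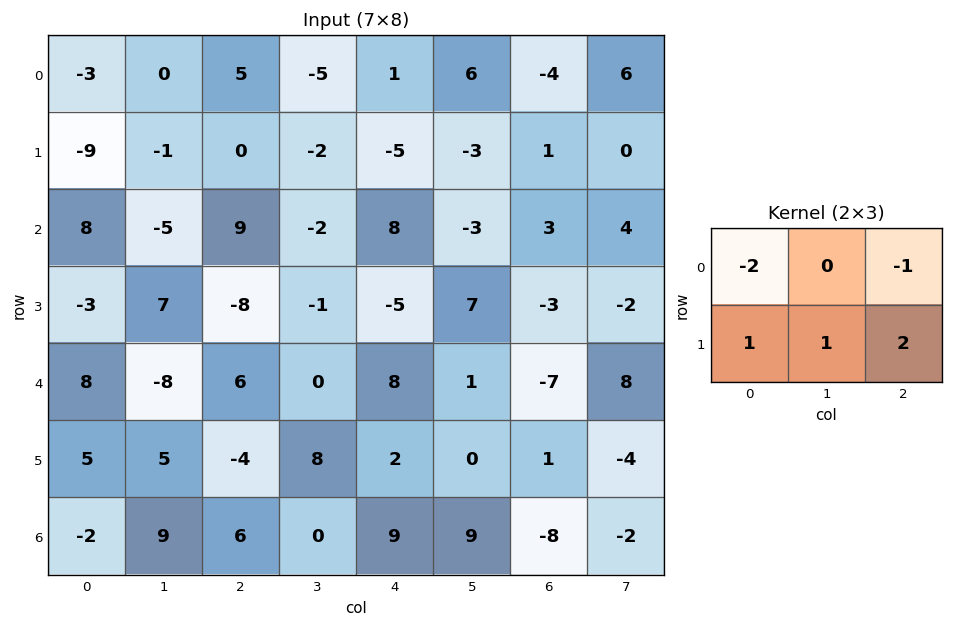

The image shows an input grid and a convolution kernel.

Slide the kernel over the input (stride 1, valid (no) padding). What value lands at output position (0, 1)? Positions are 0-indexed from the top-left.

0

The receptive field on the input at this output position is [0 5 -5 / -1 0 -2]. Elementwise product with the kernel and sum: 0·-2 + -5·-1 + -1·1 + 0·1 + -2·2.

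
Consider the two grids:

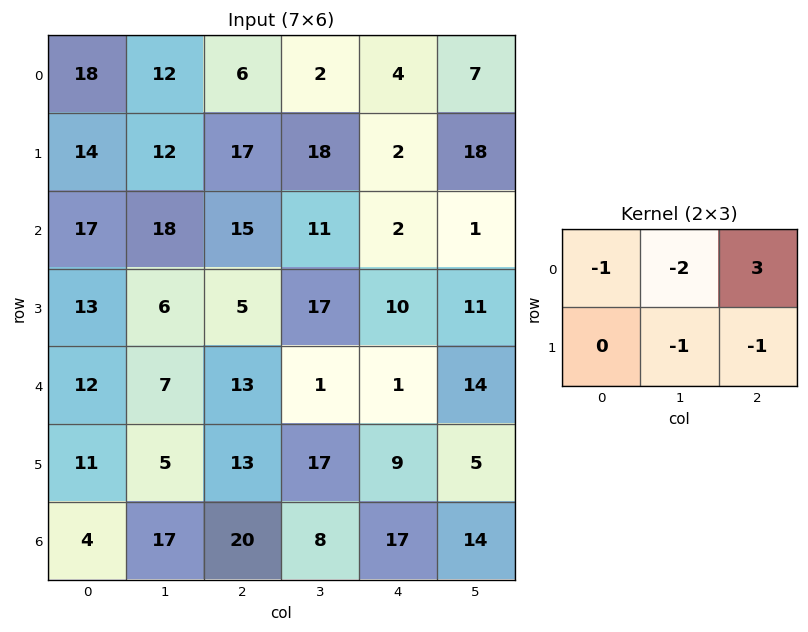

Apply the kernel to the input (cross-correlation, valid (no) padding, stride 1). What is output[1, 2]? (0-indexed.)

The receptive field on the input at this output position is [17 18 2 / 15 11 2]. Elementwise product with the kernel and sum: 17·-1 + 18·-2 + 2·3 + 11·-1 + 2·-1.

-60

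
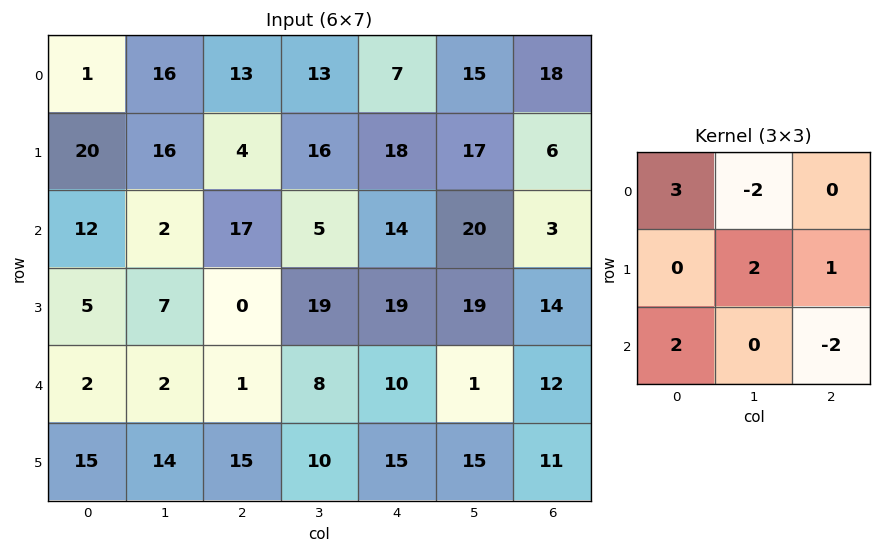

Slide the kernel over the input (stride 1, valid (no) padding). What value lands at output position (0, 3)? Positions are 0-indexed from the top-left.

48

The receptive field on the input at this output position is [13 7 15 / 16 18 17 / 5 14 20]. Elementwise product with the kernel and sum: 13·3 + 7·-2 + 18·2 + 17·1 + 5·2 + 20·-2.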